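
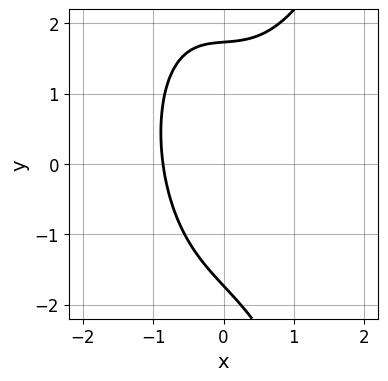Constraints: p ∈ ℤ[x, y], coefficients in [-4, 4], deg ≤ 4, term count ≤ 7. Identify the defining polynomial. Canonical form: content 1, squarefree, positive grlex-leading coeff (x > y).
2*x^3 - x*y - y^2 + 2*x + 3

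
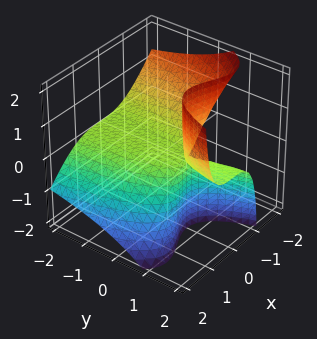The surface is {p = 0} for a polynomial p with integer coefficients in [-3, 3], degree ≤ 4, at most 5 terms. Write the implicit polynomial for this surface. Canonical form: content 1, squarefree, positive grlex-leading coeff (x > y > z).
2*x^3 + 2*x^2*z - 3*y*z + 2*z

(a) deg p = 3. The shape is more complex than any degree-2 surface.
(b) From the axis intercepts and sections: one z-axis crossing is at z = 0; it crosses the x-axis at the gridline x = 0; the visible y-axis segment lies entirely on the surface.
(c) Putting this together gives p.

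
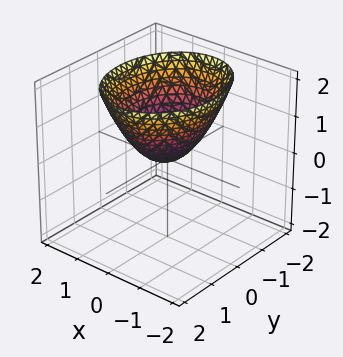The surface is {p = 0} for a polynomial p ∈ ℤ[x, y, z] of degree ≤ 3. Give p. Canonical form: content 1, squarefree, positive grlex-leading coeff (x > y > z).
3*x^2 + 2*y^2 - 3*z

deg p = 2.
Symmetries: the x ↦ −x reflection is a symmetry, so x appears only in even powers; it's symmetric under y → −y, forcing even powers of y.
Observable constraints: it crosses the y-axis at the gridline y = 0; it meets the x-axis at x = 0 (among the integer gridlines); one z-axis crossing is at z = 0.
Matching integer coefficients to the picture gives p.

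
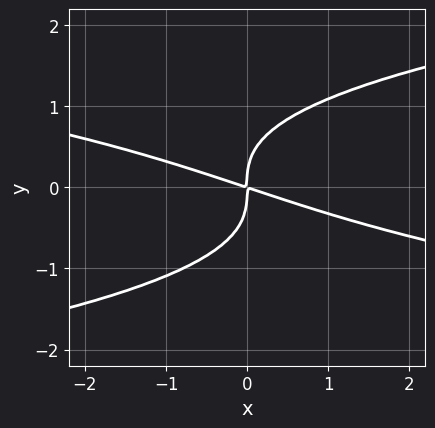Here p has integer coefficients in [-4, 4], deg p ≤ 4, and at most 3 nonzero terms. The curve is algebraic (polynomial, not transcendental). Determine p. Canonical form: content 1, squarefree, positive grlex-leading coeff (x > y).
(a) Degree: a generic line meets the curve in up to 4 points, so deg p = 4.
(b) Observable constraints: one y-axis crossing is at y = 0; one x-axis crossing is at x = 0.
(c) Solving for integer coefficients yields p as stated.

3*y^4 - x^2 - 3*x*y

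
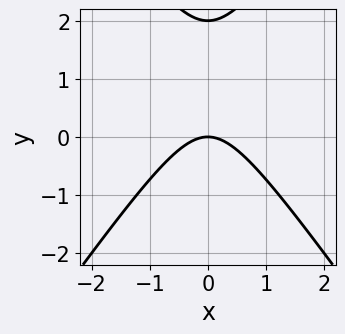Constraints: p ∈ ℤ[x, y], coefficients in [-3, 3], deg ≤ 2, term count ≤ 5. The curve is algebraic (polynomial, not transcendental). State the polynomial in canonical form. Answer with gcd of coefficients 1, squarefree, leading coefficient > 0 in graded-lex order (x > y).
2*x^2 - y^2 + 2*y

First, the degree is 2 — no degree-1 curve has this shape.
Then, symmetries: mirror symmetry x ↦ −x ⇒ only even powers of x.
Then, reading off the gridlines: the y-axis gridline crossings are at y ∈ {0, 2}; one x-axis crossing is at x = 0.
Finally, fitting integer coefficients to these (and the overall shape) gives p.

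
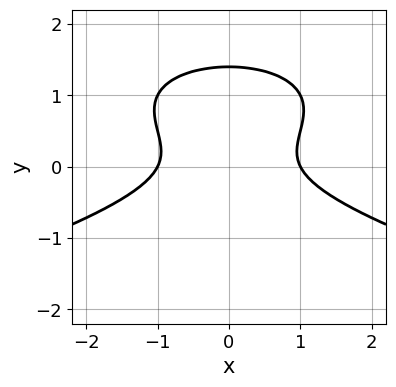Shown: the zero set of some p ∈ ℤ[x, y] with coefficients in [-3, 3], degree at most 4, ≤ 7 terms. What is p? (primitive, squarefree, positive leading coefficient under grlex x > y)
2*y^3 + x^2 - 3*y^2 + y - 1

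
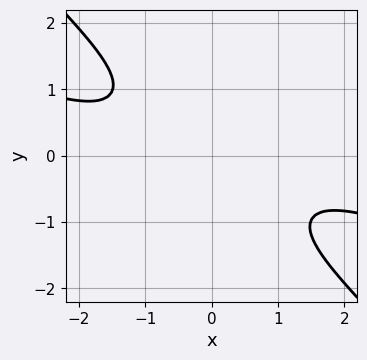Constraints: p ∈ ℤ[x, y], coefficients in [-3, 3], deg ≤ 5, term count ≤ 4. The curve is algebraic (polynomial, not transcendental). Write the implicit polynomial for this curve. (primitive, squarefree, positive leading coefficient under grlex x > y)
1. deg p = 4. The shape is more complex than any degree-3 curve.
2. Observable constraints: no y-intercept at any integer in the box; no x-intercept at any integer in the box.
3. Matching integer coefficients to the picture gives p.

x^4 + 3*x^3*y + 2*y^4 + 3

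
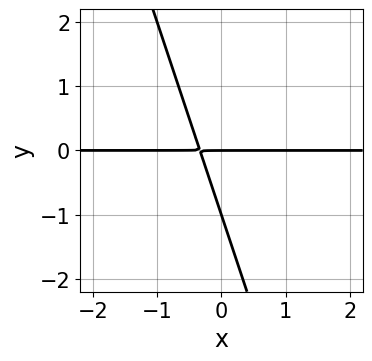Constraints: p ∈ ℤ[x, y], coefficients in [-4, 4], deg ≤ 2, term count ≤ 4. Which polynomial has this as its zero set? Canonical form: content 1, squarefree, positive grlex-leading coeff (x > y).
First, the degree is 2 — no degree-1 curve has this shape.
Next, from the axis intercepts and sections: every point of the x-axis in the box is on the curve; among the integer gridlines, it crosses the y-axis at y ∈ {-1, 0}.
Finally, assembling these constraints gives the stated polynomial.

3*x*y + y^2 + y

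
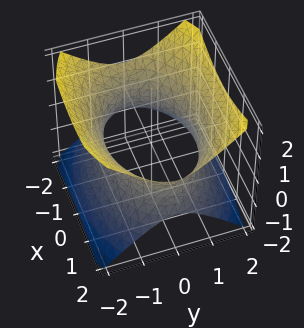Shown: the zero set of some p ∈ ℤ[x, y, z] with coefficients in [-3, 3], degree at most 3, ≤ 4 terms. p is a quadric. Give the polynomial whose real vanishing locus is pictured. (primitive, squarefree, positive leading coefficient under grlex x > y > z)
(a) deg p = 2. An hourglass — one-sheet hyperboloid; a quadric.
(b) Symmetries: the y ↦ −y reflection is a symmetry, so y appears only in even powers; mirror symmetry z ↦ −z ⇒ only even powers of z; mirror symmetry x ↦ −x ⇒ only even powers of x.
(c) Against the integer gridlines: it misses every integer gridline on the z-axis.
(d) Fitting integer coefficients to these (and the overall shape) gives p.

x^2 + 2*y^2 - 2*z^2 - 3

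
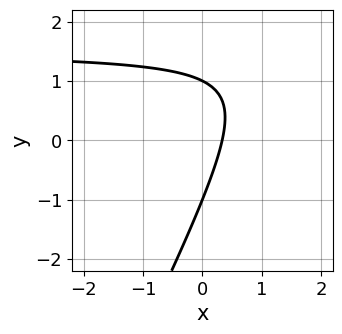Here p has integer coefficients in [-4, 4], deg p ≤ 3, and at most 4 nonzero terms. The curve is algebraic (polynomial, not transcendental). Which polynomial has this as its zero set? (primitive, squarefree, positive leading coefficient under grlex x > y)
2*x*y - y^2 - 3*x + 1

1. deg p = 2.
2. Checking where it meets the axes: among the integer gridlines, it crosses the y-axis at y ∈ {-1, 1}.
3. Putting this together gives p.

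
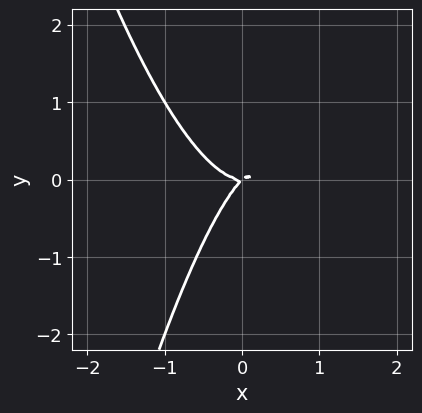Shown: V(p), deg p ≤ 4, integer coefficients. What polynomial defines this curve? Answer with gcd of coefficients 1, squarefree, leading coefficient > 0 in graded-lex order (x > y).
2*x^3 - x*y + y^2

(a) Degree: a generic line meets the curve in up to 3 points, so deg p = 3.
(b) Observable constraints: it crosses the x-axis at the gridline x = 0; it crosses the y-axis at the gridline y = 0.
(c) Solving for integer coefficients yields p as stated.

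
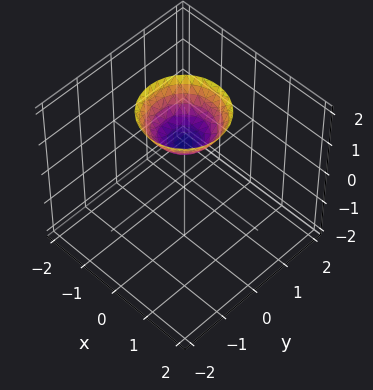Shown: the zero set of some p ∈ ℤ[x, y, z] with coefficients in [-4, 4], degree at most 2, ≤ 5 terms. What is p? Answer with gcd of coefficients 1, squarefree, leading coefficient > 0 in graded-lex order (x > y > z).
1. The degree is 2 — the shape is more complex than any degree-1 surface.
2. Symmetry: the z-axis is an axis of rotation, so x and y enter only as x² + y².
3. Reading off the gridlines: it misses every integer gridline on the y-axis; no x-intercept at any integer in the box.
4. Solving for integer coefficients yields p as stated. Check: (0, 0, 1) on the z-axis lies on the surface, and p(0, 0, 1) = 0. ✓

x^2 + y^2 - z + 1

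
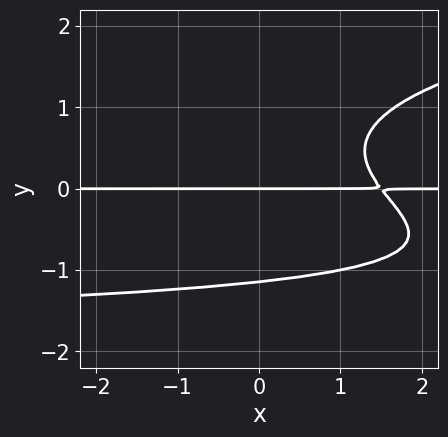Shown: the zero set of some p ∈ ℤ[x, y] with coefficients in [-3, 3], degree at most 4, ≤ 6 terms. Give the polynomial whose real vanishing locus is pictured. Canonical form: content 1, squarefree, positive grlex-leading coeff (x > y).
2*y^4 - x*y^2 - 2*x*y + 3*y

1. The degree is 4 — no degree-3 curve has this shape.
2. Checking where it meets the axes: one y-axis crossing is at y = 0; every point of the x-axis in the box is on the curve.
3. Solving for integer coefficients yields p as stated.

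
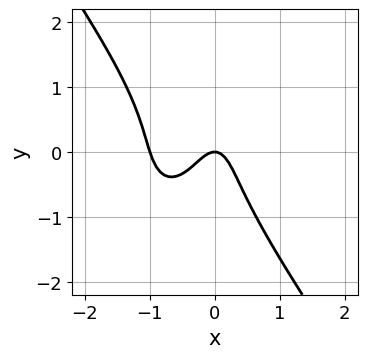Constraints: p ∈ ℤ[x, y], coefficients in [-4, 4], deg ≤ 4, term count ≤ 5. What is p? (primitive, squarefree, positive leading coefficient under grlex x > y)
3*x^3 + y^3 + 3*x^2 + y

(a) The degree is 3 — no degree-2 curve has this shape.
(b) Observable constraints: one y-axis crossing is at y = 0; among the integer gridlines, it crosses the x-axis at x ∈ {-1, 0}.
(c) Putting this together gives p.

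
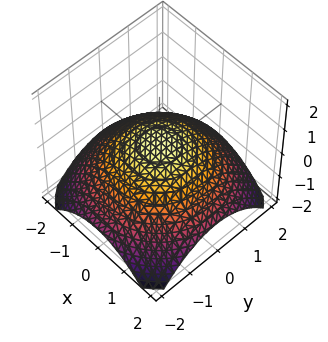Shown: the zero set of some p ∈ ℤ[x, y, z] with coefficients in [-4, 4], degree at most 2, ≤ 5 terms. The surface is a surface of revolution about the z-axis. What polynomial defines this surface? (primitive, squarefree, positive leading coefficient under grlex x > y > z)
(a) Degree: a generic line meets the surface in up to 2 points, so deg p = 2.
(b) Symmetries: rotational symmetry about the z-axis ⇒ p depends on x, y only through x² + y².
(c) Observable constraints: a circular section at z = 0 has radius exactly 1; among the integer gridlines, it crosses the x-axis at x ∈ {-1, 1}; among the integer gridlines, it crosses the y-axis at y ∈ {-1, 1}.
(d) Fitting integer coefficients to these (and the overall shape) gives p.

x^2 + y^2 + 3*z - 1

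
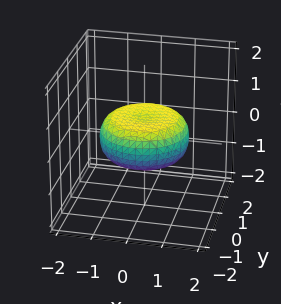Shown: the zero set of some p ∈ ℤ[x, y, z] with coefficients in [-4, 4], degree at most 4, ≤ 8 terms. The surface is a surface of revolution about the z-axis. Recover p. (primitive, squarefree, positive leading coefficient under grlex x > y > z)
deg p = 4.
Symmetries: rotational symmetry about the z-axis ⇒ p depends on x, y only through x² + y².
From the visible intercepts: a circular section at z = 0 has radius between 1 and 2.
Matching integer coefficients to the picture gives p.

x^4 + 2*x^2*y^2 + y^4 - x^2 - y^2 + 3*z^2 - 1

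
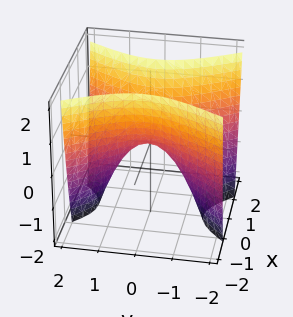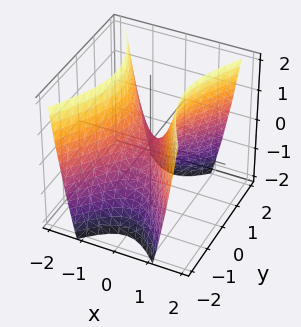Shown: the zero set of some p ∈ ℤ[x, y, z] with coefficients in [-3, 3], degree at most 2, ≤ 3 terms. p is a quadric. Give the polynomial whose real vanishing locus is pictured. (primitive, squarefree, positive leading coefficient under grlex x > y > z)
First, degree: a saddle surface; a quadric, so deg p = 2.
Next, symmetries: the x ↦ −x reflection is a symmetry, so x appears only in even powers; mirror symmetry y ↦ −y ⇒ only even powers of y.
Next, observable constraints: it crosses the y-axis at the gridline y = 0; it meets the x-axis at x = 0 (among the integer gridlines).
Finally, assembling these constraints gives the stated polynomial.

2*x^2 - y^2 - z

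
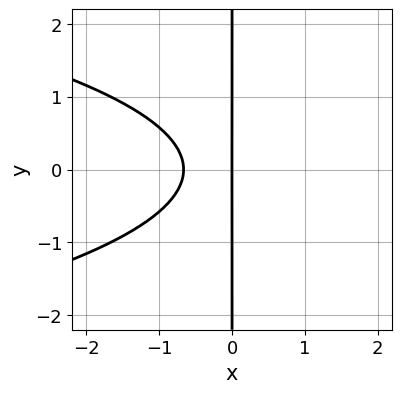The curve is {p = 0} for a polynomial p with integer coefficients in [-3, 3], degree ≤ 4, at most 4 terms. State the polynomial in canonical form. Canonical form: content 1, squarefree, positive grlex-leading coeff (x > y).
First, the degree is 3 — a generic line meets the curve in up to 3 points.
Then, symmetries: it's symmetric under y → −y, forcing even powers of y.
Next, from the axis intercepts and sections: the visible y-axis segment lies entirely on the curve; it meets the x-axis at x = 0 (among the integer gridlines).
Finally, putting this together gives p.

3*x*y^2 + 3*x^2 + 2*x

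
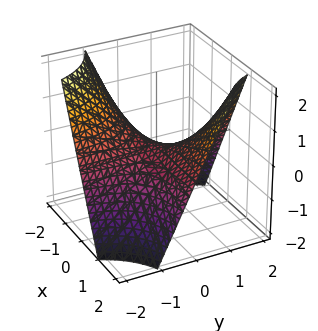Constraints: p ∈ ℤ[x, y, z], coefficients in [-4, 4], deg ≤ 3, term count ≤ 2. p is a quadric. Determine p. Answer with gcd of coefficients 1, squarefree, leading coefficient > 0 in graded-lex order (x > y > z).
First, deg p = 2. A hyperbolic paraboloid; a quadric.
Then, from the visible intercepts: every point of the y-axis in the box is on the surface; one z-axis crossing is at z = 0.
Finally, putting this together gives p. Check: (-1, 0, 0) on the x-axis lies on the surface, and p(-1, 0, 0) = 0. ✓

x*y - z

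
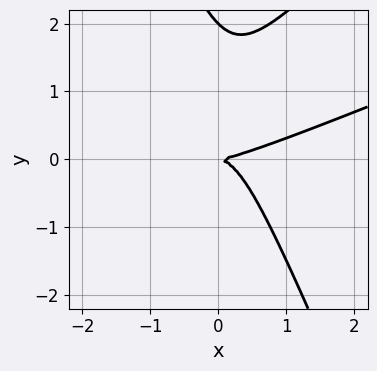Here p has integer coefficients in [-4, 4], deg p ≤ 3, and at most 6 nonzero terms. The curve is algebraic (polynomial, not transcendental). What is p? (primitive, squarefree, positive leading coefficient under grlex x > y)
x^3 - 3*x^2*y + x*y^2 + y^3 - 2*y^2

1. Degree: no degree-2 curve has this shape, so deg p = 3.
2. Against the integer gridlines: it meets the x-axis at x = 0 (among the integer gridlines); the y-axis gridline crossings are at y ∈ {0, 2}.
3. The integer polynomial consistent with all of this is the stated p.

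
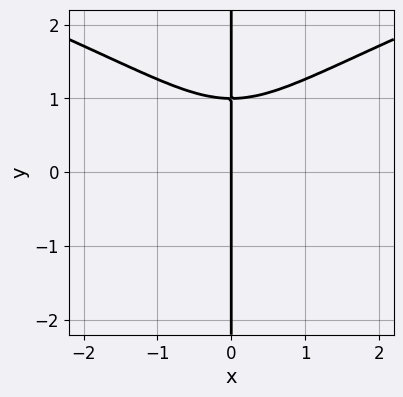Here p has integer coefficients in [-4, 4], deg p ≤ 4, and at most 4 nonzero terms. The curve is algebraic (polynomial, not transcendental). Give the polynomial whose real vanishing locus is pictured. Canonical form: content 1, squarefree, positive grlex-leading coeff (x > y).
x*y^3 - x^3 - x

1. Degree: the shape is more complex than any degree-3 curve, so deg p = 4.
2. Observable constraints: every point of the y-axis in the box is on the curve; it crosses the x-axis at the gridline x = 0.
3. Assembling these constraints gives the stated polynomial.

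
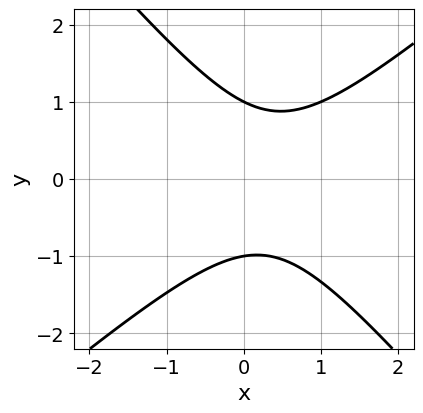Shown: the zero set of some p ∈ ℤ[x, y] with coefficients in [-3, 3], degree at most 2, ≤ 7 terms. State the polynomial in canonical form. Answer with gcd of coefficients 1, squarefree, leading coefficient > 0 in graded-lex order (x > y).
3*x^2 - x*y - 3*y^2 - 2*x + 3

(a) The degree is 2 — a generic line meets the curve in up to 2 points.
(b) From the visible intercepts: the y-axis gridline crossings are at y ∈ {-1, 1}; it misses every integer gridline on the x-axis.
(c) Together with the visible shape, these determine p as stated.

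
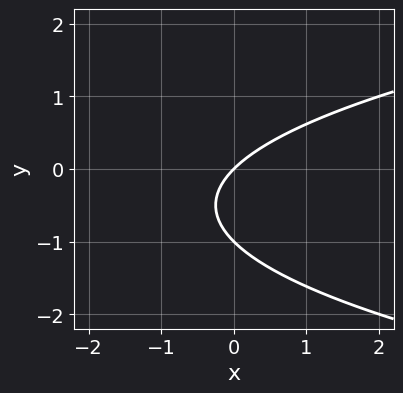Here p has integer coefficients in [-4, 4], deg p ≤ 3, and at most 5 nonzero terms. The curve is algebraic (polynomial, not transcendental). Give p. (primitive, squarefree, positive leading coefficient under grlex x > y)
1. deg p = 2. No degree-1 curve has this shape.
2. Checking where it meets the axes: the y-axis gridline crossings are at y ∈ {-1, 0}; one x-axis crossing is at x = 0.
3. Together with the visible shape, these determine p as stated.

y^2 - x + y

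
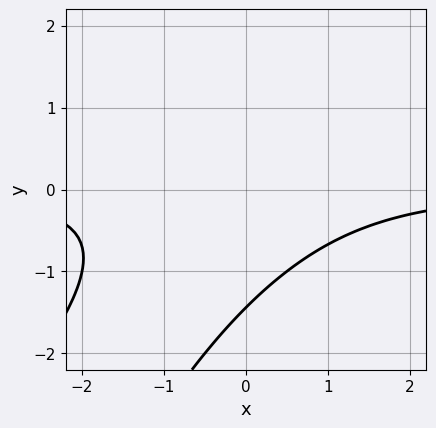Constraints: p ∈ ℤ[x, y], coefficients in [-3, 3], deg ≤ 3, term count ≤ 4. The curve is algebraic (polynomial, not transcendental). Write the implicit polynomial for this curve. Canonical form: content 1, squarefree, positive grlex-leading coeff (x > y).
2*x^2*y - 3*x*y^2 + y^3 + 3

(a) deg p = 3.
(b) From the axis intercepts and sections: no x-intercept at any integer in the box.
(c) Assembling these constraints gives the stated polynomial.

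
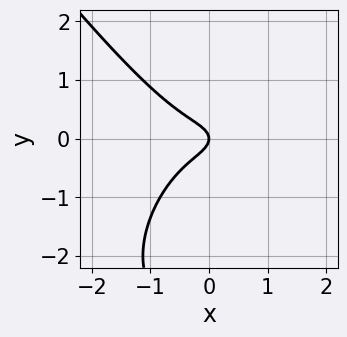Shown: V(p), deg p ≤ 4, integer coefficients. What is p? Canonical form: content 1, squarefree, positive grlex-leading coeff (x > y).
(a) Degree: no degree-2 curve has this shape, so deg p = 3.
(b) From the visible intercepts: it meets the y-axis at y = 0 (among the integer gridlines); it crosses the x-axis at the gridline x = 0.
(c) The integer polynomial consistent with all of this is the stated p.

2*x^3 + y^3 + 3*y^2 + x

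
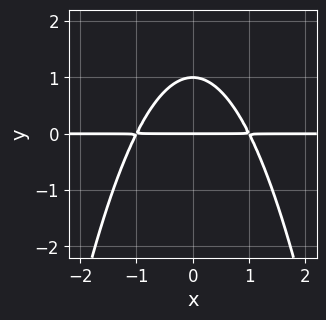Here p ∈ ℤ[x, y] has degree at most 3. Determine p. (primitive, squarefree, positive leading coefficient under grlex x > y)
x^2*y + y^2 - y

(a) Degree: a generic line meets the curve in up to 3 points, so deg p = 3.
(b) Symmetries: it's symmetric under x → −x, forcing even powers of x.
(c) Reading off the gridlines: the y-axis gridline crossings are at y ∈ {0, 1}; every point of the x-axis in the box is on the curve.
(d) These observations pin down the coefficients.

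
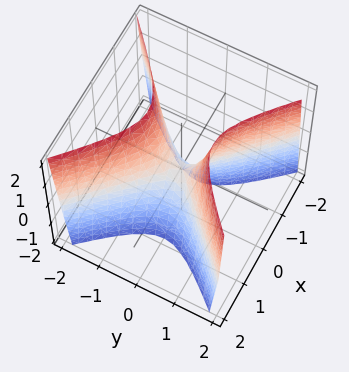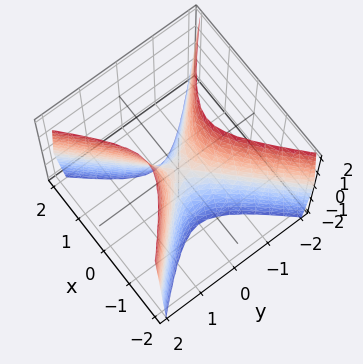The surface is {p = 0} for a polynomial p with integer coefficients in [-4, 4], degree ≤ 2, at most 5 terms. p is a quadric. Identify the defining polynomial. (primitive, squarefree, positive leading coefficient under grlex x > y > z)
(a) Degree: a saddle surface; a quadric, so deg p = 2.
(b) Symmetries: the y ↦ −y reflection is a symmetry, so y appears only in even powers; mirror symmetry x ↦ −x ⇒ only even powers of x.
(c) Checking where it meets the axes: it meets the x-axis at x = 0 (among the integer gridlines); one z-axis crossing is at z = 0; one y-axis crossing is at y = 0.
(d) Matching integer coefficients to the picture gives p.

3*x^2 - 3*y^2 + z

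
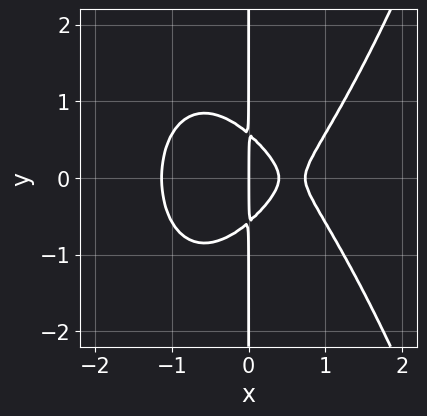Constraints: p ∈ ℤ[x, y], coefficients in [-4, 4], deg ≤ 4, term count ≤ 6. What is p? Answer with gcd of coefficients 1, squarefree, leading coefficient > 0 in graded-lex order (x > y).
3*x^4 - 3*x*y^2 - 3*x^2 + x

1. The degree is 4 — no degree-3 curve has this shape.
2. Symmetries: mirror symmetry y ↦ −y ⇒ only even powers of y.
3. From the visible intercepts: the visible y-axis segment lies entirely on the curve; one x-axis crossing is at x = 0.
4. Putting this together gives p.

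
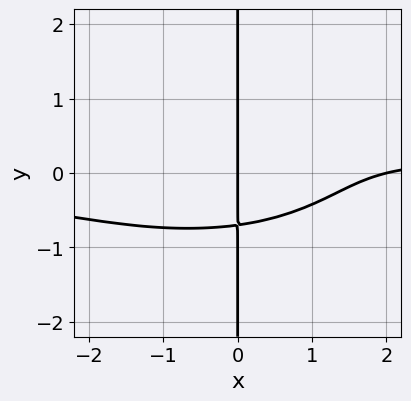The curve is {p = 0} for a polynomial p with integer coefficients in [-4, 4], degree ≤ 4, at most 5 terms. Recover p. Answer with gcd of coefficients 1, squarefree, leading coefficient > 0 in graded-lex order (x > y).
1. The degree is 4 — a generic line meets the curve in up to 4 points.
2. From the visible intercepts: every point of the y-axis in the box is on the curve; the x-axis gridline crossings are at x ∈ {0, 2}.
3. Solving for integer coefficients yields p as stated.

x^3*y + 3*x*y^3 - 2*x*y^2 - x^2 + 2*x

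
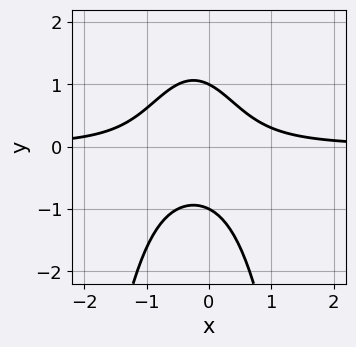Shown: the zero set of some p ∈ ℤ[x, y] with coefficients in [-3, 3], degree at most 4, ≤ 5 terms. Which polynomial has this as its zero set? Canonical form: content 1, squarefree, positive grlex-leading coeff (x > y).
First, deg p = 3. The shape is more complex than any degree-2 curve.
Next, observable constraints: no x-intercept at any integer in the box; the y-axis gridline crossings are at y ∈ {-1, 1}.
Finally, putting this together gives p.

2*x^2*y + x*y + y^2 - 1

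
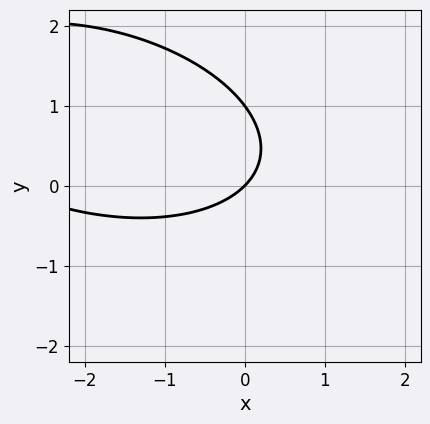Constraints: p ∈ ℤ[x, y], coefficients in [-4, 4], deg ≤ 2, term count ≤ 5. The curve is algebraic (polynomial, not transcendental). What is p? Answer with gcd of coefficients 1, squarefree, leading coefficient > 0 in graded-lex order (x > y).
1. Degree: the shape is more complex than any degree-1 curve, so deg p = 2.
2. Against the integer gridlines: it meets the x-axis at x = 0 (among the integer gridlines); among the integer gridlines, it crosses the y-axis at y ∈ {0, 1}.
3. These observations pin down the coefficients.

x^2 + x*y + 3*y^2 + 3*x - 3*y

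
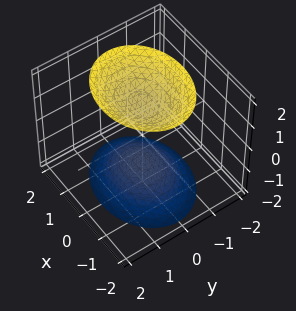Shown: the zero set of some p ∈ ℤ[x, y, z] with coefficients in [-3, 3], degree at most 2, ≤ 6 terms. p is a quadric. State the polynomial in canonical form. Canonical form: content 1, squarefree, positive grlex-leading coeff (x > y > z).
2*x^2 + 3*y^2 - 2*z^2 + 3

First, the picture has 2 separate pieces. They look like related sheets of one shape, so recover p as a whole.
Then, degree: two sheets facing apart; a quadric, so deg p = 2.
Next, symmetries: the x ↦ −x reflection is a symmetry, so x appears only in even powers; mirror symmetry y ↦ −y ⇒ only even powers of y; mirror symmetry z ↦ −z ⇒ only even powers of z.
Next, from the axis intercepts and sections: the surface avoids every integer x-axis point in the box; no y-intercept at any integer in the box.
Finally, matching integer coefficients to the picture gives p.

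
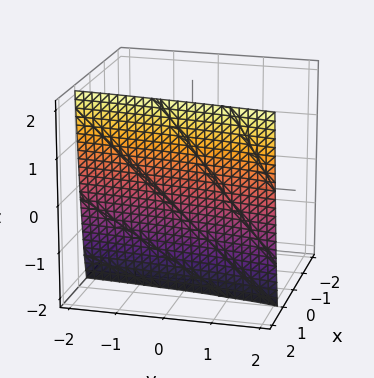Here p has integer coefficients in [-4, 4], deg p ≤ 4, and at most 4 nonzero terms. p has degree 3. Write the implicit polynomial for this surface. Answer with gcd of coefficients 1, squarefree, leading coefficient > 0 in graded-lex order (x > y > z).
(a) The degree is 3 — the shape is more complex than any degree-2 surface.
(b) Observable constraints: the surface avoids every integer z-axis point in the box; it meets the x-axis at x = 1 (among the integer gridlines); it misses every integer gridline on the y-axis.
(c) These observations pin down the coefficients.

3*x^3 - x^2*y - z - 3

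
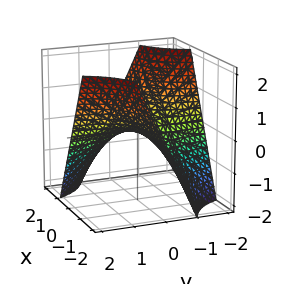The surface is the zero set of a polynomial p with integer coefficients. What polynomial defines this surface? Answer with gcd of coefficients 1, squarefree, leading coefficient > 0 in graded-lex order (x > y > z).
x*y + z

The degree is 2 — a saddle surface; a quadric.
From the axis intercepts and sections: the visible x-axis segment lies entirely on the surface; it meets the z-axis at z = 0 (among the integer gridlines).
Matching integer coefficients to the picture gives p. Check: (0, -2, 0) on the y-axis lies on the surface, and p(0, -2, 0) = 0. ✓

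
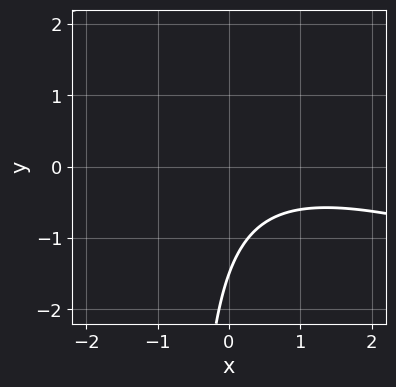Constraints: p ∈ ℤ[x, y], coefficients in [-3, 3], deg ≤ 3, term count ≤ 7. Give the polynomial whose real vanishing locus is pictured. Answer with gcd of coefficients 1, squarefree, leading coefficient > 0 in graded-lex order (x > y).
x^2 + 3*x*y - x + 2*y + 3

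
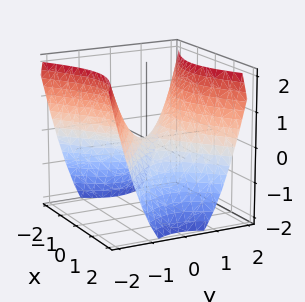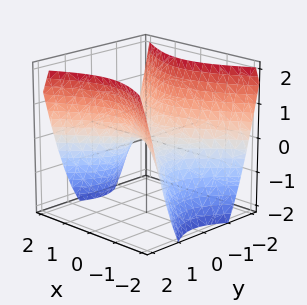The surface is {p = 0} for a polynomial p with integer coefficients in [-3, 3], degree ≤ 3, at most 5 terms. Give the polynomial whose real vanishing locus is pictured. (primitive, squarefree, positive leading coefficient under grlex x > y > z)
(a) Degree: a saddle surface; a quadric, so deg p = 2.
(b) Symmetries: the y ↦ −y reflection is a symmetry, so y appears only in even powers; the x ↦ −x reflection is a symmetry, so x appears only in even powers.
(c) Against the integer gridlines: it meets the z-axis at z = 0 (among the integer gridlines); it crosses the y-axis at the gridline y = 0; it crosses the x-axis at the gridline x = 0.
(d) Together with the visible shape, these determine p as stated.

2*x^2 - 3*y^2 + 3*z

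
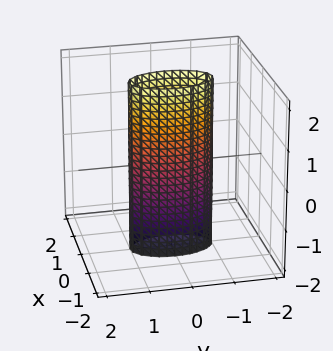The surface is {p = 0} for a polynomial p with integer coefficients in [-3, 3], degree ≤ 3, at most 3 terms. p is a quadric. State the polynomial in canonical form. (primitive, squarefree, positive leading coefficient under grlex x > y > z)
3*x^2 + y^2 - 1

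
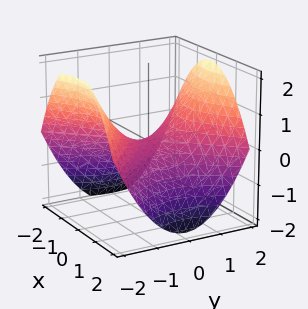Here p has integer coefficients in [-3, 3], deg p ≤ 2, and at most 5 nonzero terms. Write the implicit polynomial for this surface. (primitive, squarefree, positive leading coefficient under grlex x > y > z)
x^2 - y^2 + 2*z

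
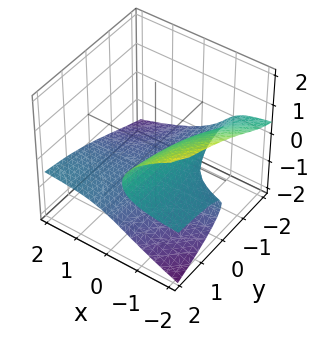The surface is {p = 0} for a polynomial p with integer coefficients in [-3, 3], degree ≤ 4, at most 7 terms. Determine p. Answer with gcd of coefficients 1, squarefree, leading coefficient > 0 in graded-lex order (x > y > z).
Degree: no degree-2 surface has this shape, so deg p = 3.
Reading off the gridlines: it crosses the x-axis at the gridline x = -1; it misses every integer gridline on the y-axis.
Solving for integer coefficients yields p as stated.

2*x*y*z + 3*z^3 + 2*x*z + 2*x + 2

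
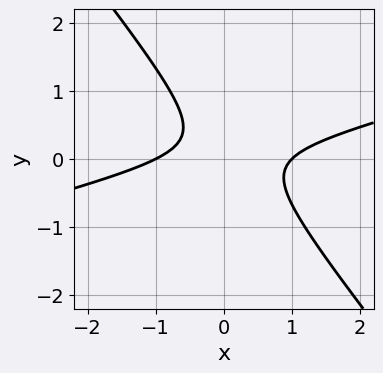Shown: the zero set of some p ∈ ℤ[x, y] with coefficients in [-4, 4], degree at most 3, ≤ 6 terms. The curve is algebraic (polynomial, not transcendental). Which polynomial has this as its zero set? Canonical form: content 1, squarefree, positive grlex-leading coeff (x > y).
x^2 - 3*x*y - 3*y^2 + y - 1

1. The degree is 2 — the shape is more complex than any degree-1 curve.
2. Checking where it meets the axes: no y-intercept at any integer in the box; among the integer gridlines, it crosses the x-axis at x ∈ {-1, 1}.
3. These observations pin down the coefficients.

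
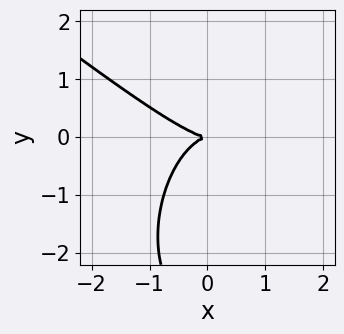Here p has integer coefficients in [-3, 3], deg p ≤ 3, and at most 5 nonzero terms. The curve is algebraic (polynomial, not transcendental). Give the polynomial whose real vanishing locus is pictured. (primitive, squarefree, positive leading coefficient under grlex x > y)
2*x^3 + 2*x^2*y + y^3 + 3*y^2

(a) The degree is 3 — no degree-2 curve has this shape.
(b) From the visible intercepts: it meets the x-axis at x = 0 (among the integer gridlines); one y-axis crossing is at y = 0.
(c) Together with the visible shape, these determine p as stated.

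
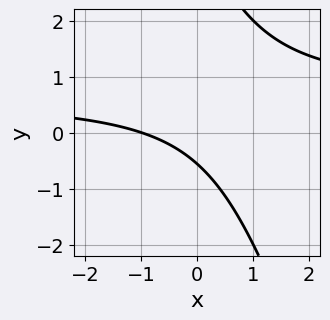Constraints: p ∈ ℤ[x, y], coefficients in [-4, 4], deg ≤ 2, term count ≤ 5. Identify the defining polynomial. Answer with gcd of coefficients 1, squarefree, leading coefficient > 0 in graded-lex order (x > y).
3*x*y + y^2 - 2*x - 3*y - 2

(a) Degree: a generic line meets the curve in up to 2 points, so deg p = 2.
(b) Reading off the gridlines: it meets the x-axis at x = -1 (among the integer gridlines).
(c) The integer polynomial consistent with all of this is the stated p.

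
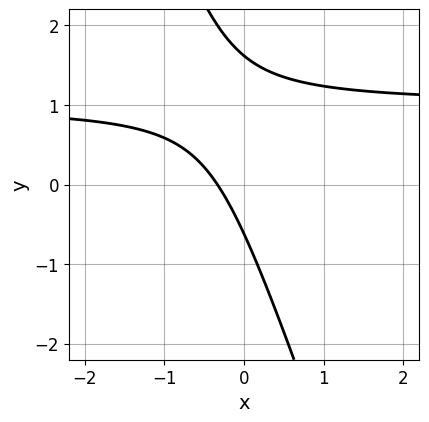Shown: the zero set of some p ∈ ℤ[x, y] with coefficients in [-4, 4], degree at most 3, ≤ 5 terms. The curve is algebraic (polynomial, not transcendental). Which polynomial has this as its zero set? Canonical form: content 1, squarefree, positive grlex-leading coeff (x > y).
(a) Degree: the shape is more complex than any degree-1 curve, so deg p = 2.
(b) Matching integer coefficients to the picture gives p.

3*x*y + y^2 - 3*x - y - 1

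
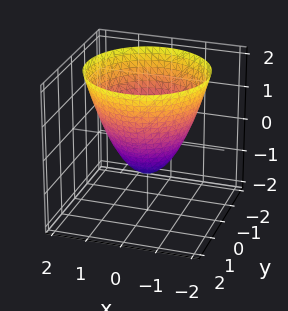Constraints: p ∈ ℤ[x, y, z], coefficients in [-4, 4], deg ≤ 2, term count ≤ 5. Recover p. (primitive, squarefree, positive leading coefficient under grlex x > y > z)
x^2 + y^2 - z - 1

The degree is 2 — no degree-1 surface has this shape.
By symmetry, the surface is invariant under rotation about z: p = q(x² + y², z).
Against the integer gridlines: the x-axis gridline crossings are at x ∈ {-1, 1}; it crosses the z-axis at the gridline z = -1; a circular section at z = 1 has radius between 1 and 2; the y-axis gridline crossings are at y ∈ {-1, 1}.
Assembling these constraints gives the stated polynomial.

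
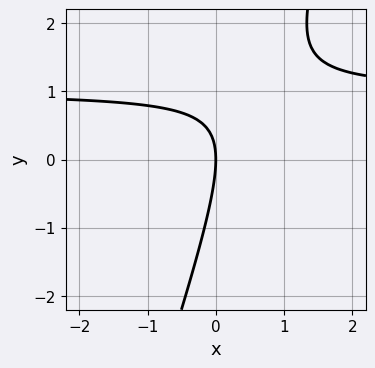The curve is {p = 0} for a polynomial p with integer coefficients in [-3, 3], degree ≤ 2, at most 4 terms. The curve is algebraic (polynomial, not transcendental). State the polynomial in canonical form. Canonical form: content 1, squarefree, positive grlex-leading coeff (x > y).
First, degree: a generic line meets the curve in up to 2 points, so deg p = 2.
Then, from the axis intercepts and sections: it crosses the x-axis at the gridline x = 0; one y-axis crossing is at y = 0.
Finally, fitting integer coefficients to these (and the overall shape) gives p.

3*x*y - y^2 - 3*x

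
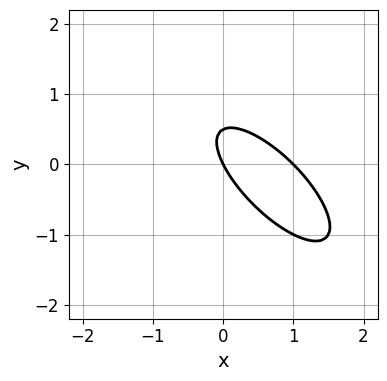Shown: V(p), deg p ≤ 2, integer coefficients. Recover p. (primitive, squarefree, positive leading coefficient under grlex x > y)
First, deg p = 2. No degree-1 curve has this shape.
Then, checking where it meets the axes: it meets the y-axis at y = 0 (among the integer gridlines); the x-axis gridline crossings are at x ∈ {0, 1}.
Finally, matching integer coefficients to the picture gives p.

2*x^2 + 3*x*y + 2*y^2 - 2*x - y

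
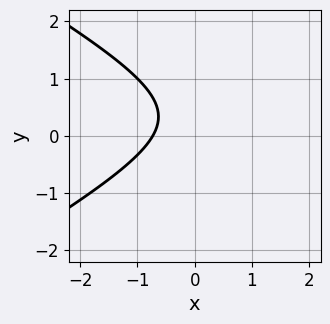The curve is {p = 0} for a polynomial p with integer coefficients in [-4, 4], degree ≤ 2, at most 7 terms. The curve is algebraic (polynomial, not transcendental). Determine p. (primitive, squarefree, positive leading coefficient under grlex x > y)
1. The degree is 2 — no degree-1 curve has this shape.
2. Against the integer gridlines: it misses every integer gridline on the y-axis.
3. Solving for integer coefficients yields p as stated.

x^2 - 3*y^2 - 2*x + 2*y - 2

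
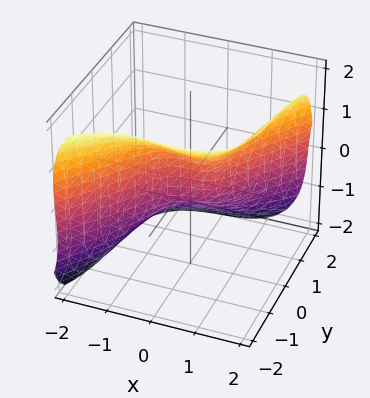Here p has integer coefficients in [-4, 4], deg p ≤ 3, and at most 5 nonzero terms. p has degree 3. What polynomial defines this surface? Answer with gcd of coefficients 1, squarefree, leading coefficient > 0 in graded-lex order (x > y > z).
3*x^3 - 2*y^3 - 2*z^3 - x*z - 3*y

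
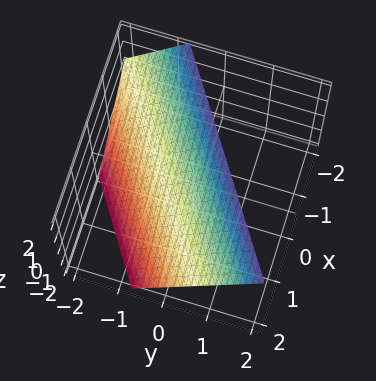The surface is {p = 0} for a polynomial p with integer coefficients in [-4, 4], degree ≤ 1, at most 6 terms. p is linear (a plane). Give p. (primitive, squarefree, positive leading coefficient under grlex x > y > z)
2*x - 3*y + 2*z - 2

First, deg p = 1. Every cross-section is a straight line — this is a plane.
Then, from the axis intercepts and sections: it crosses the z-axis at the gridline z = 1; it crosses the x-axis at the gridline x = 1.
Finally, solving for integer coefficients yields p as stated.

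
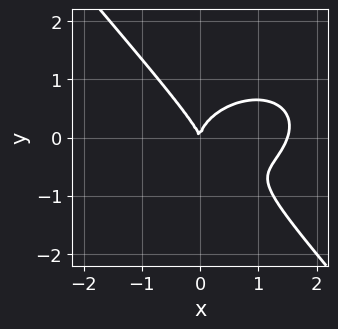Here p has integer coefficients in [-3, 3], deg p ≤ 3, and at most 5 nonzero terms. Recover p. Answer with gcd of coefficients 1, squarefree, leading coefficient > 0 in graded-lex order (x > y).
1. deg p = 3. A generic line meets the curve in up to 3 points.
2. Against the integer gridlines: it crosses the y-axis at the gridline y = 0; it crosses the x-axis at the gridline x = 0.
3. Matching integer coefficients to the picture gives p.

2*x^3 + 2*x*y^2 + 3*y^3 - 3*x^2 - x*y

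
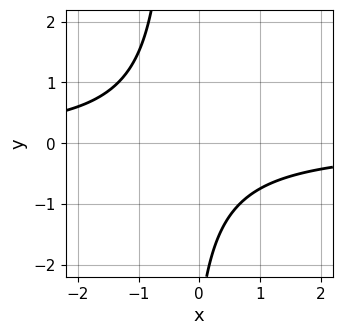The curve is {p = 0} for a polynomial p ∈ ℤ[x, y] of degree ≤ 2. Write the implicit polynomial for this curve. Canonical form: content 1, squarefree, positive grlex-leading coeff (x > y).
3*x*y + y + 3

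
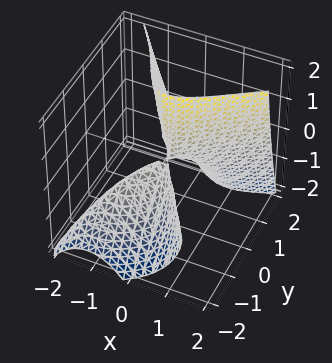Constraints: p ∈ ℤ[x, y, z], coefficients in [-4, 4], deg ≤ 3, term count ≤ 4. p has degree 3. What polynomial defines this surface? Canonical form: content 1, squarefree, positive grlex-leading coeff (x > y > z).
(a) There are 2 components. Treating them together as one polynomial.
(b) The degree is 3 — no degree-2 surface has this shape.
(c) Observable constraints: it meets the y-axis at y = 0 (among the integer gridlines); it crosses the x-axis at the gridline x = 0; the visible z-axis segment lies entirely on the surface.
(d) These observations pin down the coefficients.

y^3 - 3*x^2 + 3*x*y + 2*y*z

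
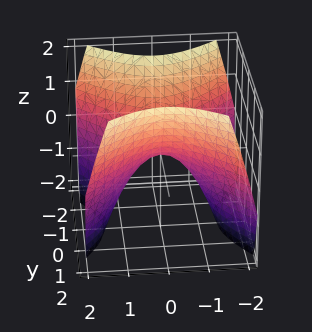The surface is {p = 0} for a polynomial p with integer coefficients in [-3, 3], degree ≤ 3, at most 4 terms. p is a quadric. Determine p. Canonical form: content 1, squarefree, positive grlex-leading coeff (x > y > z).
First, deg p = 2. A hyperbolic paraboloid; a quadric.
Next, symmetries: mirror symmetry y ↦ −y ⇒ only even powers of y; the x ↦ −x reflection is a symmetry, so x appears only in even powers.
Then, checking where it meets the axes: it meets the y-axis at y = 0 (among the integer gridlines); one x-axis crossing is at x = 0; it crosses the z-axis at the gridline z = 0.
Finally, matching integer coefficients to the picture gives p.

x^2 - y^2 + z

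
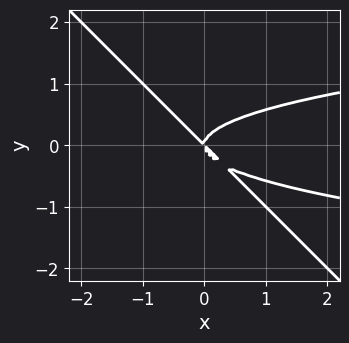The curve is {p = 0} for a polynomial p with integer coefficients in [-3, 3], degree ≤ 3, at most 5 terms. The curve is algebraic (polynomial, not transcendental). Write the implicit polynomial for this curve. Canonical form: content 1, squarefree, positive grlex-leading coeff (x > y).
3*x*y^2 + 3*y^3 - x^2 - x*y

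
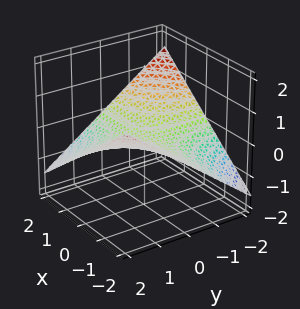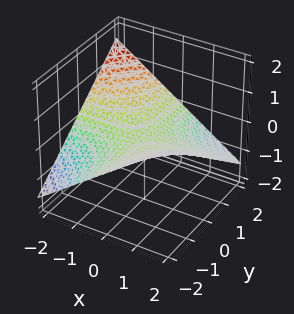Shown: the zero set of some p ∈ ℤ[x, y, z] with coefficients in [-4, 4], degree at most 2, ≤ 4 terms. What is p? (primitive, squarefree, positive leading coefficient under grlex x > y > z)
x*y + 3*z

deg p = 2. A saddle surface; a quadric.
From the axis intercepts and sections: every point of the y-axis in the box is on the surface; one z-axis crossing is at z = 0; the visible x-axis segment lies entirely on the surface.
Solving for integer coefficients yields p as stated.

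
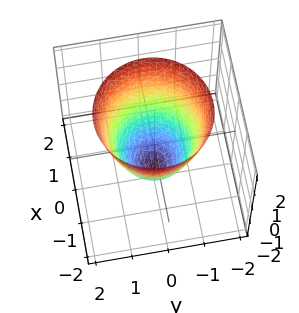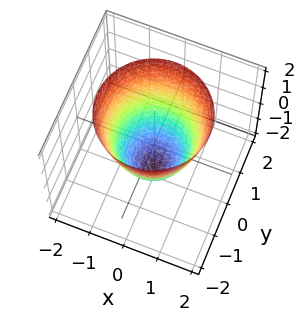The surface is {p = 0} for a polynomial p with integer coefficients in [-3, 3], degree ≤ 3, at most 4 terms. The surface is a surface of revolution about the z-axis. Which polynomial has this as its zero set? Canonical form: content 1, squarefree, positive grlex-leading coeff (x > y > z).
deg p = 2. The shape is more complex than any degree-1 surface.
By symmetry, the surface is invariant under rotation about z: p = q(x² + y², z).
Reading off the gridlines: among the integer gridlines, it crosses the y-axis at y ∈ {-1, 1}; a circular section at z = 2 has radius between 1 and 2; among the integer gridlines, it crosses the x-axis at x ∈ {-1, 1}.
These observations pin down the coefficients.

3*x^2 + 3*y^2 - 2*z - 3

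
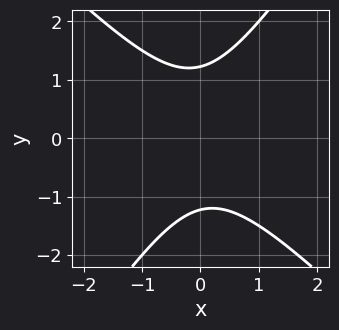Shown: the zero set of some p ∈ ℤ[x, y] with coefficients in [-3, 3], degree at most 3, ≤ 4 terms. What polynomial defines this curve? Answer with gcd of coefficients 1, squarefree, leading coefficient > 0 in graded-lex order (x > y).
3*x^2 + x*y - 2*y^2 + 3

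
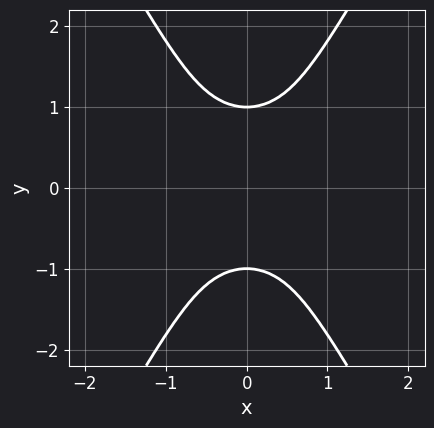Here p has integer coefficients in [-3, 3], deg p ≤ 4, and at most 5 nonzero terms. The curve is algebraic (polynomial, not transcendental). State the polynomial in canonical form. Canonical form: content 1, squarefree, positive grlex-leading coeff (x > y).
deg p = 4.
Symmetries: the x ↦ −x reflection is a symmetry, so x appears only in even powers; mirror symmetry y ↦ −y ⇒ only even powers of y.
From the visible intercepts: among the integer gridlines, it crosses the y-axis at y ∈ {-1, 1}; the curve avoids every integer x-axis point in the box.
Assembling these constraints gives the stated polynomial.

3*x^2*y^2 - y^4 + 1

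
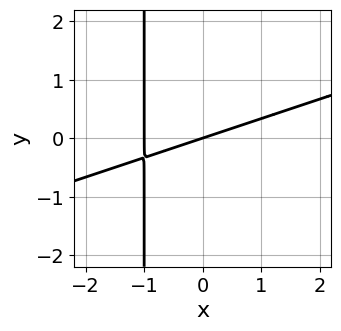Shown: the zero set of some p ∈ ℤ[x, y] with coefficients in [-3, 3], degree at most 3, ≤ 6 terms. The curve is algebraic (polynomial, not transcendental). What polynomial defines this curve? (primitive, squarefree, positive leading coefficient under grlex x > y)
x^2 - 3*x*y + x - 3*y

First, deg p = 2.
Then, from the axis intercepts and sections: the x-axis gridline crossings are at x ∈ {-1, 0}; one y-axis crossing is at y = 0.
Finally, together with the visible shape, these determine p as stated.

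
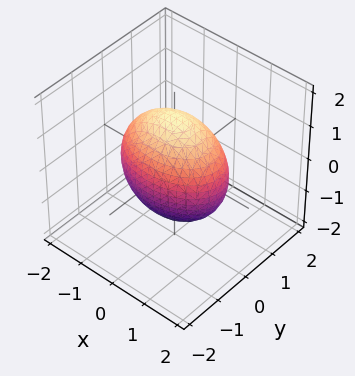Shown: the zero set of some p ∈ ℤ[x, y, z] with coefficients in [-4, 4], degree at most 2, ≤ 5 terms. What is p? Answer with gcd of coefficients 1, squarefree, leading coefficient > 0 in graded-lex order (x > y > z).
x^2 + 2*y^2 + z^2 - 2

(a) deg p = 2. A closed, bounded, convex surface; a quadric.
(b) Symmetries: the z ↦ −z reflection is a symmetry, so z appears only in even powers; it's symmetric under x → −x, forcing even powers of x; mirror symmetry y ↦ −y ⇒ only even powers of y.
(c) From the axis intercepts and sections: the y-axis gridline crossings are at y ∈ {-1, 1}.
(d) Putting this together gives p.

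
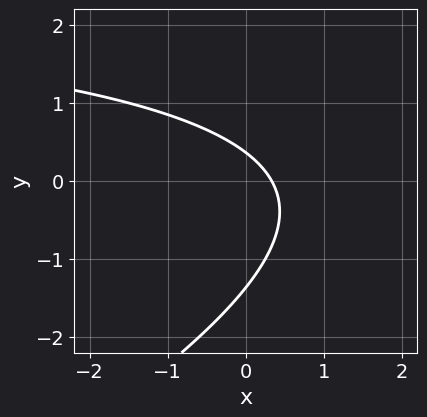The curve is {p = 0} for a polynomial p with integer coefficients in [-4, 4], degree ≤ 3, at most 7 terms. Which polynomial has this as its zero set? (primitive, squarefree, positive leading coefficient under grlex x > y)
x*y - 2*y^2 - 3*x - 2*y + 1

First, deg p = 2.
Finally, matching integer coefficients to the picture gives p.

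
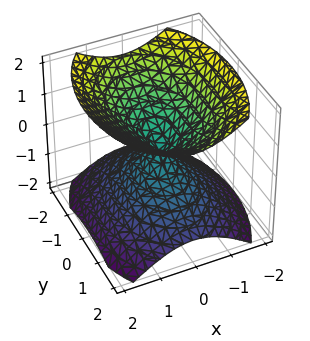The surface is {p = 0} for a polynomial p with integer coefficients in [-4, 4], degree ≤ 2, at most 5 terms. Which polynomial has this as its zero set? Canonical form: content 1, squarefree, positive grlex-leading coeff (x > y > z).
2*x^2 + y^2 - 2*z^2

1. The picture has 2 separate pieces. Treating them together as one polynomial.
2. The degree is 2 — a double cone through the origin; a quadric.
3. Symmetries: mirror symmetry z ↦ −z ⇒ only even powers of z; mirror symmetry x ↦ −x ⇒ only even powers of x; it's symmetric under y → −y, forcing even powers of y.
4. Reading off the gridlines: it crosses the y-axis at the gridline y = 0; one x-axis crossing is at x = 0; it meets the z-axis at z = 0 (among the integer gridlines).
5. Assembling these constraints gives the stated polynomial.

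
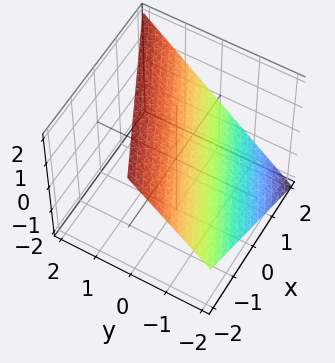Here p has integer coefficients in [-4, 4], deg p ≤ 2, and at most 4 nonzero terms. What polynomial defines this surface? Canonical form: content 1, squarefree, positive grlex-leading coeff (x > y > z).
x - 2*y + 2*z - 2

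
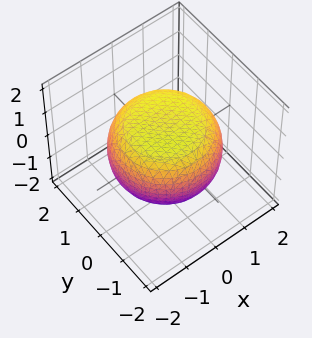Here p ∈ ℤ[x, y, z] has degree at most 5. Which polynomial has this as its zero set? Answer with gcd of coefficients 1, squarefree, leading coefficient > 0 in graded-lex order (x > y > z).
First, deg p = 4.
Then, by symmetry, every cross-section ⟂ z is a circle, so x, y appear only via x² + y².
Then, checking where it meets the axes: among the integer gridlines, it crosses the z-axis at z ∈ {-1, 1}; a circular section at z = 1 has radius exactly 1.
Finally, assembling these constraints gives the stated polynomial.

x^4 + 2*x^2*y^2 + y^4 - x^2 - y^2 + 3*z^2 - 3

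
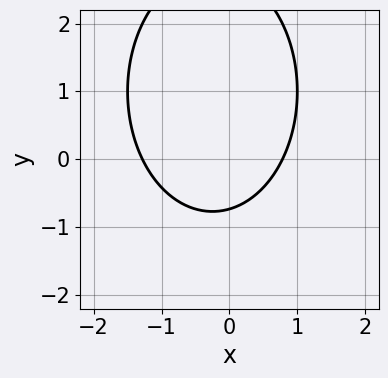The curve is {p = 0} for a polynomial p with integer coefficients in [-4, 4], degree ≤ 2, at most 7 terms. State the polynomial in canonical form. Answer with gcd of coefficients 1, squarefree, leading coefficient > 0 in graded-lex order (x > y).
2*x^2 + y^2 + x - 2*y - 2

First, the degree is 2 — a generic line meets the curve in up to 2 points.
Finally, solving for integer coefficients yields p as stated.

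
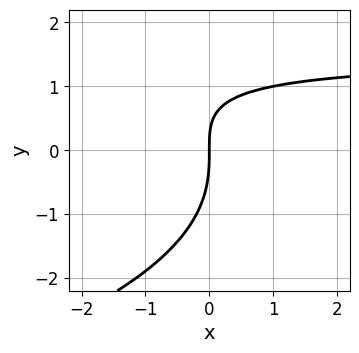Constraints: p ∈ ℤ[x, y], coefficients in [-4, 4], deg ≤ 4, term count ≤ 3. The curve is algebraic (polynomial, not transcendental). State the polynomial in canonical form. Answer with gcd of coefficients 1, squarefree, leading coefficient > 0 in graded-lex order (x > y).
y^3 + 2*x*y - 3*x

First, the degree is 3 — no degree-2 curve has this shape.
Then, against the integer gridlines: it meets the x-axis at x = 0 (among the integer gridlines); it crosses the y-axis at the gridline y = 0.
Finally, solving for integer coefficients yields p as stated.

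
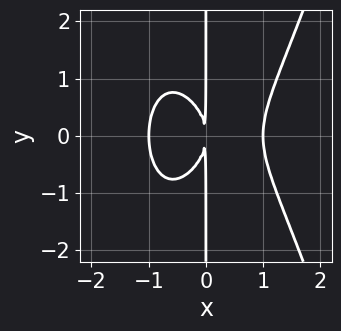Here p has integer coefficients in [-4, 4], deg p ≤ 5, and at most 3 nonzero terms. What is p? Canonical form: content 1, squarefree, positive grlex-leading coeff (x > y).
1. The degree is 4 — a generic line meets the curve in up to 4 points.
2. Symmetries: mirror symmetry y ↦ −y ⇒ only even powers of y.
3. Checking where it meets the axes: the visible y-axis segment lies entirely on the curve; among the integer gridlines, it crosses the x-axis at x ∈ {-1, 1}.
4. Assembling these constraints gives the stated polynomial.

3*x^4 - 2*x*y^2 - 3*x^2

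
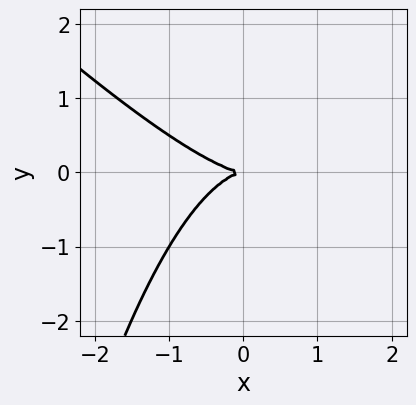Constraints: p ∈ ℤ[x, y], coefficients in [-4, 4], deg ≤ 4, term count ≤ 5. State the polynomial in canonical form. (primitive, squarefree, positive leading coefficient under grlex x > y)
x^3 + x^2*y + 2*y^2

First, the degree is 3 — no degree-2 curve has this shape.
Next, checking where it meets the axes: it crosses the y-axis at the gridline y = 0; it crosses the x-axis at the gridline x = 0.
Finally, assembling these constraints gives the stated polynomial.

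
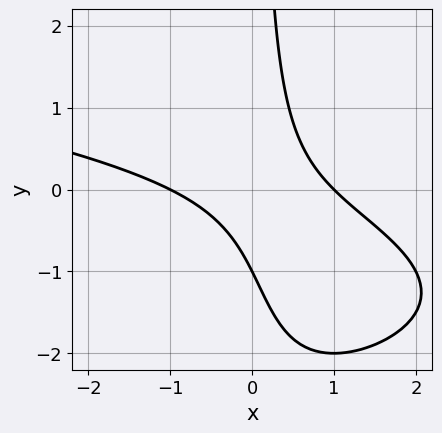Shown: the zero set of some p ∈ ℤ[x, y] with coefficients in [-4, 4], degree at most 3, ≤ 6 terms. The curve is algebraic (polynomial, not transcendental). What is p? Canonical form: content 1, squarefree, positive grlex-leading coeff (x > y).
x*y^2 + x^2 + 3*x*y - y - 1

First, degree: no degree-2 curve has this shape, so deg p = 3.
Then, from the axis intercepts and sections: it meets the y-axis at y = -1 (among the integer gridlines); among the integer gridlines, it crosses the x-axis at x ∈ {-1, 1}.
Finally, solving for integer coefficients yields p as stated.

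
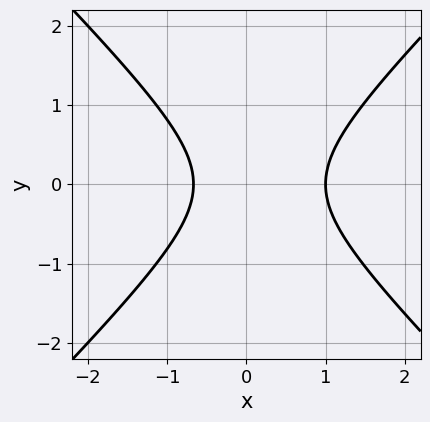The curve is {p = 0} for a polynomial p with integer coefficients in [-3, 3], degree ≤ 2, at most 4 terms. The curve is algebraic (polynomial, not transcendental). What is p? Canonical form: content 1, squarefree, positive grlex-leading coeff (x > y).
3*x^2 - 3*y^2 - x - 2

First, the degree is 2 — no degree-1 curve has this shape.
Then, symmetries: mirror symmetry y ↦ −y ⇒ only even powers of y.
Next, against the integer gridlines: it meets the x-axis at x = 1 (among the integer gridlines); it misses every integer gridline on the y-axis.
Finally, together with the visible shape, these determine p as stated.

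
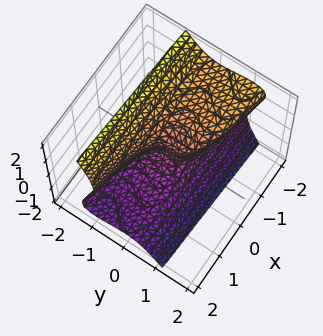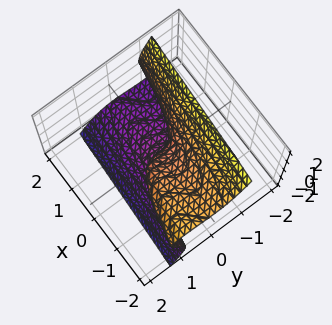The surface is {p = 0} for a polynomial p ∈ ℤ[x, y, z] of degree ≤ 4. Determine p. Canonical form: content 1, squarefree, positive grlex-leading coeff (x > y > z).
First, the degree is 3 — the shape is more complex than any degree-2 surface.
Then, reading off the gridlines: it meets the y-axis at y = 0 (among the integer gridlines); one x-axis crossing is at x = 0.
Finally, these observations pin down the coefficients.

2*y^3 - 2*y^2*z + z^3 + x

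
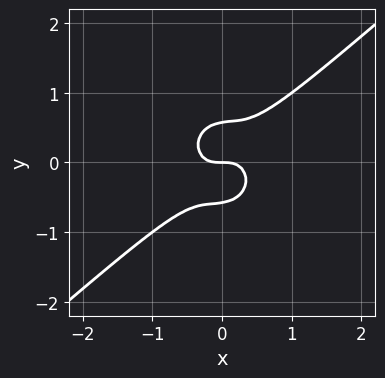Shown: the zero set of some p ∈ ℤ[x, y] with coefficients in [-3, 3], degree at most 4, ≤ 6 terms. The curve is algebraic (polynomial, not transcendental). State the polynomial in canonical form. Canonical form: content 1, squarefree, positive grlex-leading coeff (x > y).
3*x^3 - 2*x^2*y + x*y^2 - 3*y^3 + y

(a) The degree is 3 — a generic line meets the curve in up to 3 points.
(b) Observable constraints: one x-axis crossing is at x = 0; one y-axis crossing is at y = 0.
(c) Putting this together gives p.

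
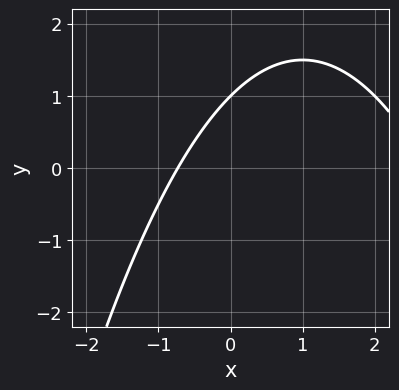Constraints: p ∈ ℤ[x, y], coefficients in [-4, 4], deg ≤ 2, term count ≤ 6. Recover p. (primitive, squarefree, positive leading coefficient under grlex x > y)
(a) Degree: a generic line meets the curve in up to 2 points, so deg p = 2.
(b) Checking where it meets the axes: it crosses the y-axis at the gridline y = 1.
(c) Solving for integer coefficients yields p as stated.

x^2 - 2*x + 2*y - 2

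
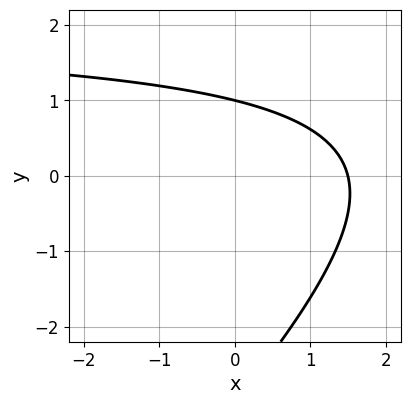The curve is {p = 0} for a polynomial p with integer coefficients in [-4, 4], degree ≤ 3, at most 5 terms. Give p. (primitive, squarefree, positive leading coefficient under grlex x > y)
First, the degree is 2 — a generic line meets the curve in up to 2 points.
Then, checking where it meets the axes: it crosses the y-axis at the gridline y = 1.
Finally, putting this together gives p.

x*y - y^2 - 2*x - 2*y + 3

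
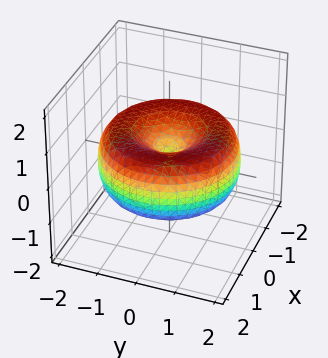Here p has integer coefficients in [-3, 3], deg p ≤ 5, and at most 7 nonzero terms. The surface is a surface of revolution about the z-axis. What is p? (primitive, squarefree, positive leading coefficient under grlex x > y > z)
First, degree: no degree-3 surface has this shape, so deg p = 4.
Next, by symmetry, the z-axis is an axis of rotation, so x and y enter only as x² + y².
Next, from the visible intercepts: it meets the y-axis at y = 0 (among the integer gridlines); it meets the z-axis at z = 0 (among the integer gridlines).
Finally, these observations pin down the coefficients.

x^4 + 2*x^2*y^2 + y^4 - 3*x^2 - 3*y^2 + 3*z^2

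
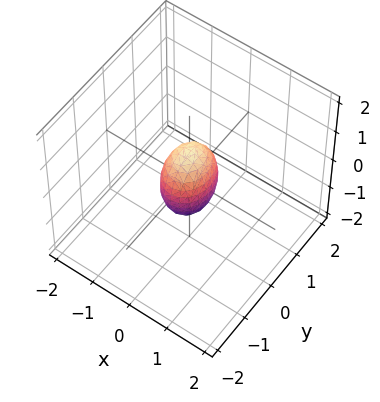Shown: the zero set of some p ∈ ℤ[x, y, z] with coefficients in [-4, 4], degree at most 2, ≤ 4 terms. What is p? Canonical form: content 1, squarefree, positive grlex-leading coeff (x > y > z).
First, deg p = 2.
Next, symmetries: the x ↦ −x reflection is a symmetry, so x appears only in even powers; mirror symmetry y ↦ −y ⇒ only even powers of y; it's symmetric under z → −z, forcing even powers of z.
Then, reading off the gridlines: among the integer gridlines, it crosses the z-axis at z ∈ {-1, 1}.
Finally, assembling these constraints gives the stated polynomial.

3*x^2 + 2*y^2 + z^2 - 1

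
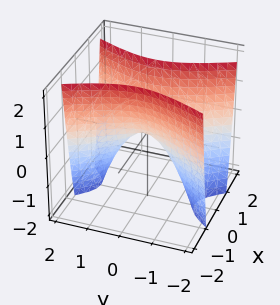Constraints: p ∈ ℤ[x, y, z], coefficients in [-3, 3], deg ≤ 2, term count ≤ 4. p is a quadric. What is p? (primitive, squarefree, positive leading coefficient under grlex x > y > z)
3*x^2 - y^2 - z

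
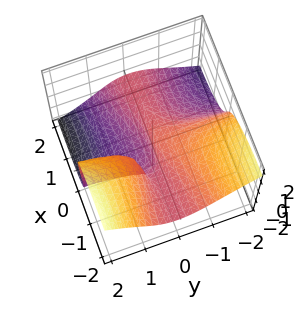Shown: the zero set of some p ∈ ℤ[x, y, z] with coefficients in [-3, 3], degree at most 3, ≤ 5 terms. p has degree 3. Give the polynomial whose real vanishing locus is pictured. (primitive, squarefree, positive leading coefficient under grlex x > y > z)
2*x^2*z + 3*x*y^2 + 3*z^3 - 2*y*z + y

1. The degree is 3 — the shape is more complex than any degree-2 surface.
2. From the axis intercepts and sections: one y-axis crossing is at y = 0; the visible x-axis segment lies entirely on the surface.
3. These observations pin down the coefficients.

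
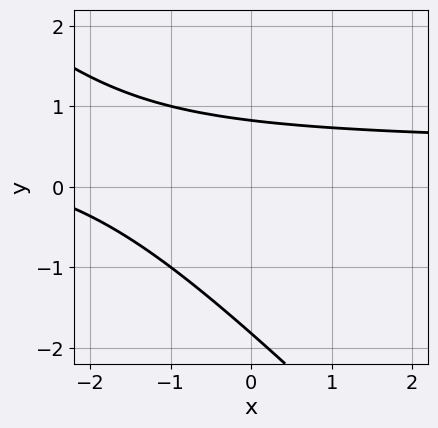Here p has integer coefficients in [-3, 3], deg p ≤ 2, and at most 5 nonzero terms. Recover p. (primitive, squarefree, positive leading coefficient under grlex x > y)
2*x*y + 2*y^2 - x + 2*y - 3

(a) The degree is 2 — the shape is more complex than any degree-1 curve.
(b) From the axis intercepts and sections: no x-intercept at any integer in the box.
(c) Fitting integer coefficients to these (and the overall shape) gives p.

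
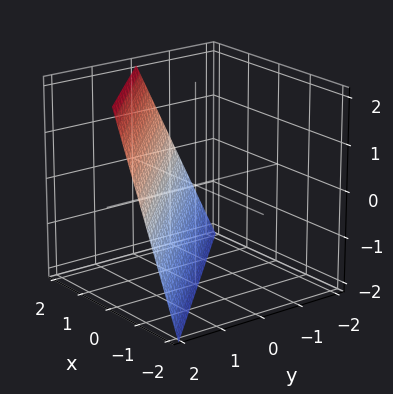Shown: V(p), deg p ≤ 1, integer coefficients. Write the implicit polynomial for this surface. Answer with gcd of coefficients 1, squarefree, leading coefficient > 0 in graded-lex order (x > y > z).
2*x + 2*y - z - 2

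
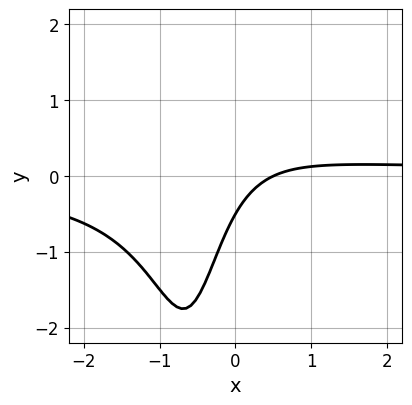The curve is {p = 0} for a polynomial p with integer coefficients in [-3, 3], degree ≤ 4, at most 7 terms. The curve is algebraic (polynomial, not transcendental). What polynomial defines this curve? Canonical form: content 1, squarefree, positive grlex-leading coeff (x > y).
(a) Degree: the shape is more complex than any degree-2 curve, so deg p = 3.
(b) Putting this together gives p.

3*x^2*y + 3*x*y - 2*x + 2*y + 1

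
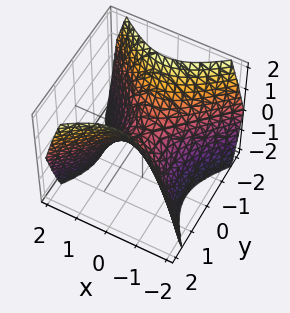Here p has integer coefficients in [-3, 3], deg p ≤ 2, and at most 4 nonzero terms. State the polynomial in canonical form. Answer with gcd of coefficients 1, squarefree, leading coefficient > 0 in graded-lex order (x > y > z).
x^2 - y^2 + z

Degree: a saddle surface; a quadric, so deg p = 2.
Symmetries: mirror symmetry x ↦ −x ⇒ only even powers of x; mirror symmetry y ↦ −y ⇒ only even powers of y.
Against the integer gridlines: one y-axis crossing is at y = 0; it crosses the z-axis at the gridline z = 0; one x-axis crossing is at x = 0.
Assembling these constraints gives the stated polynomial.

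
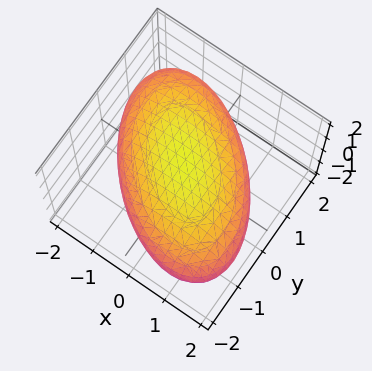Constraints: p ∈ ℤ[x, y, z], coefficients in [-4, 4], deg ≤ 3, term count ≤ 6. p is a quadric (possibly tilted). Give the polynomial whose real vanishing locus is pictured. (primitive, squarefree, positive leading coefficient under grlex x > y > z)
x^2 + x*y + y^2 + 2*z^2 - 3

(a) Degree: the shape is more complex than any degree-1 surface, so deg p = 2.
(b) The integer polynomial consistent with all of this is the stated p.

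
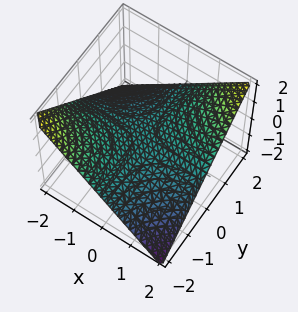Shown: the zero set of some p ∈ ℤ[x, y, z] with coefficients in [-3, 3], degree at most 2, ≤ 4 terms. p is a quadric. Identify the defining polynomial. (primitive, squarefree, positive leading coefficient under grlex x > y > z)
x*y - 2*z

Degree: a saddle surface; a quadric, so deg p = 2.
Checking where it meets the axes: the visible x-axis segment lies entirely on the surface; every point of the y-axis in the box is on the surface; it meets the z-axis at z = 0 (among the integer gridlines).
The integer polynomial consistent with all of this is the stated p.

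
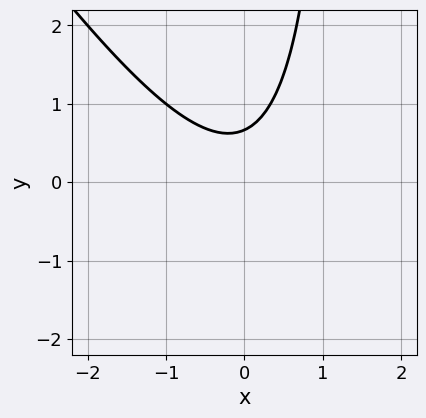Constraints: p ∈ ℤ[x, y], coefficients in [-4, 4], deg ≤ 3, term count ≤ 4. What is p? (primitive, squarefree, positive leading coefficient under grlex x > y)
Degree: the shape is more complex than any degree-1 curve, so deg p = 2.
From the visible intercepts: no x-intercept at any integer in the box.
Matching integer coefficients to the picture gives p.

3*x^2 + 2*x*y - 3*y + 2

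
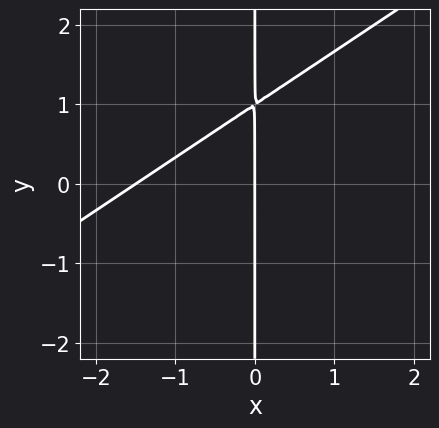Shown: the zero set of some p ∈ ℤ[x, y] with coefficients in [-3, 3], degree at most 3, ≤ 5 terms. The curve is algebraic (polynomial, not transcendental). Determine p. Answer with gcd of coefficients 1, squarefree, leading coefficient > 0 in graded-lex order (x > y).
(a) Degree: a generic line meets the curve in up to 2 points, so deg p = 2.
(b) From the visible intercepts: the visible y-axis segment lies entirely on the curve; it crosses the x-axis at the gridline x = 0.
(c) Solving for integer coefficients yields p as stated.

2*x^2 - 3*x*y + 3*x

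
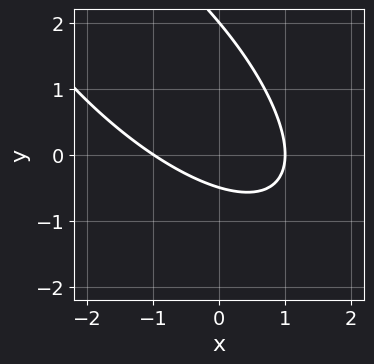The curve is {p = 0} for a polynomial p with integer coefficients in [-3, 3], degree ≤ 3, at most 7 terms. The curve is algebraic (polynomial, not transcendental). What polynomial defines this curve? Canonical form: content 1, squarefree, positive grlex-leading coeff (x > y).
2*x^2 + 3*x*y + 2*y^2 - 3*y - 2

First, the degree is 2 — the shape is more complex than any degree-1 curve.
Next, from the axis intercepts and sections: it crosses the y-axis at the gridline y = 2; among the integer gridlines, it crosses the x-axis at x ∈ {-1, 1}.
Finally, solving for integer coefficients yields p as stated.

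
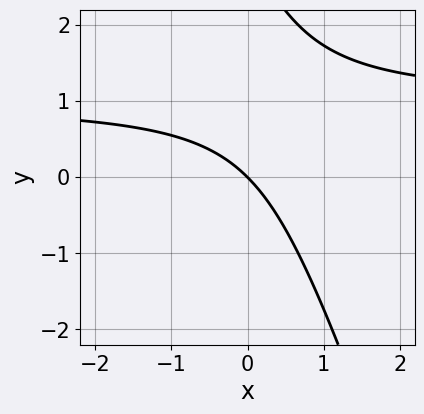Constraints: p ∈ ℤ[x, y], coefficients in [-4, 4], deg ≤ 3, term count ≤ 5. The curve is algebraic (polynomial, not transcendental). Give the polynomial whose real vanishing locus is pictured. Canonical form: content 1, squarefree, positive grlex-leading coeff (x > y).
3*x*y + y^2 - 3*x - 3*y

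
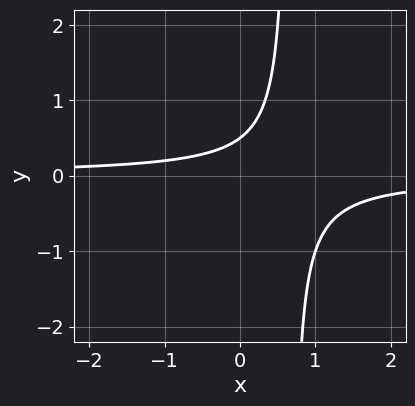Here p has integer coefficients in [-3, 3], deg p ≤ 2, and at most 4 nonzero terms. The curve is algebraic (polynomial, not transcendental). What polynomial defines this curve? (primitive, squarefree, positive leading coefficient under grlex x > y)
3*x*y - 2*y + 1

1. The degree is 2 — no degree-1 curve has this shape.
2. From the axis intercepts and sections: no x-intercept at any integer in the box.
3. Together with the visible shape, these determine p as stated.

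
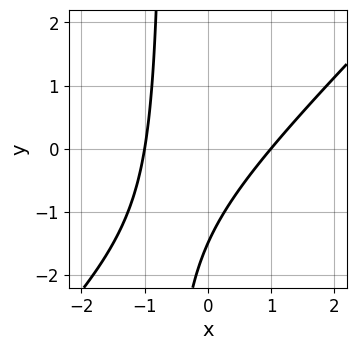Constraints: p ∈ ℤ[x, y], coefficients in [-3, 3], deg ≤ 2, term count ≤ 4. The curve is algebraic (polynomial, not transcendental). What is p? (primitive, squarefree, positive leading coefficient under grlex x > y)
3*x^2 - 3*x*y - 2*y - 3

First, the degree is 2 — no degree-1 curve has this shape.
Next, against the integer gridlines: the x-axis gridline crossings are at x ∈ {-1, 1}.
Finally, assembling these constraints gives the stated polynomial.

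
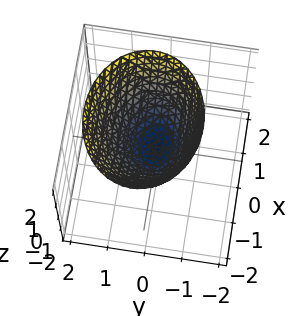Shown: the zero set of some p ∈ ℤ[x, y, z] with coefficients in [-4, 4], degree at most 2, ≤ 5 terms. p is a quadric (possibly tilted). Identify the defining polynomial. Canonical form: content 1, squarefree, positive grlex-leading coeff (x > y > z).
2*x^2 + 3*y^2 - y*z - 3*z

(a) deg p = 2. The shape is more complex than any degree-1 surface.
(b) Checking where it meets the axes: it crosses the z-axis at the gridline z = 0; it meets the y-axis at y = 0 (among the integer gridlines); one x-axis crossing is at x = 0.
(c) Putting this together gives p.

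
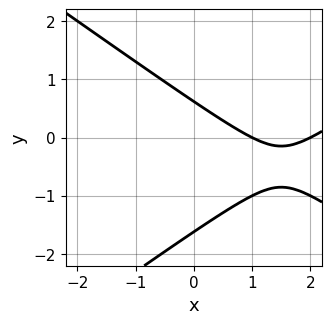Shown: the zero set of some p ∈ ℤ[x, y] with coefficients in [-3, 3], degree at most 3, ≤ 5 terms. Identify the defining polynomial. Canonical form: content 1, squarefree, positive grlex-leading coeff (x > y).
(a) The degree is 2 — no degree-1 curve has this shape.
(b) Against the integer gridlines: the x-axis gridline crossings are at x ∈ {1, 2}.
(c) Assembling these constraints gives the stated polynomial.

x^2 - 2*y^2 - 3*x - 2*y + 2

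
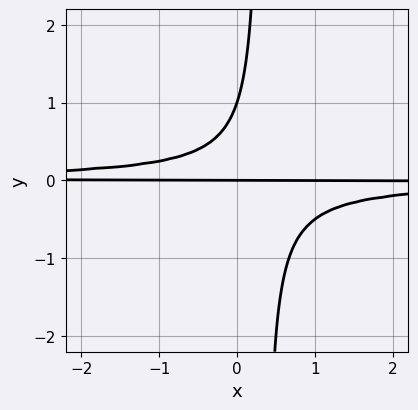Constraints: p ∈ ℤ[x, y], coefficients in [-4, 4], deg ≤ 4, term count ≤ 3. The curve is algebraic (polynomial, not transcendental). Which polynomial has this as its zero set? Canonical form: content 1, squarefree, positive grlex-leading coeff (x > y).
3*x*y^2 - y^2 + y

First, deg p = 3. The shape is more complex than any degree-2 curve.
Then, checking where it meets the axes: the visible x-axis segment lies entirely on the curve; among the integer gridlines, it crosses the y-axis at y ∈ {0, 1}.
Finally, the integer polynomial consistent with all of this is the stated p.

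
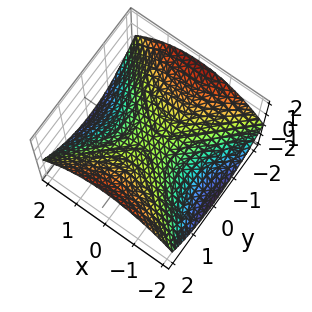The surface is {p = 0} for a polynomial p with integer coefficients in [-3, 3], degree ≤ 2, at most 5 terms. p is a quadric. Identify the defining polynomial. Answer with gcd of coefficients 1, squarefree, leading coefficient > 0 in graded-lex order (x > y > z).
The degree is 2 — a saddle surface; a quadric.
Symmetries: the y ↦ −y reflection is a symmetry, so y appears only in even powers; the x ↦ −x reflection is a symmetry, so x appears only in even powers.
Checking where it meets the axes: one x-axis crossing is at x = 0; one z-axis crossing is at z = 0; one y-axis crossing is at y = 0.
Assembling these constraints gives the stated polynomial.

x^2 - y^2 + 3*z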